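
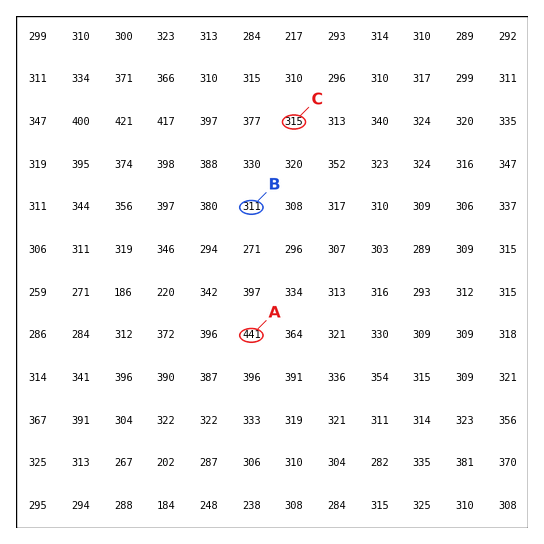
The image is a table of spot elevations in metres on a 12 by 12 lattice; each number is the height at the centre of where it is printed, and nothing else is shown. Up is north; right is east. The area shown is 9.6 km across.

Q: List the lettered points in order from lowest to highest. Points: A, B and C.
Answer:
B C A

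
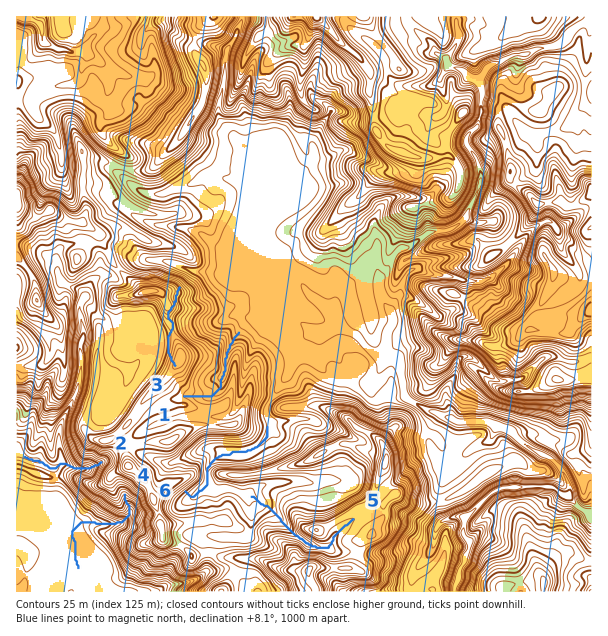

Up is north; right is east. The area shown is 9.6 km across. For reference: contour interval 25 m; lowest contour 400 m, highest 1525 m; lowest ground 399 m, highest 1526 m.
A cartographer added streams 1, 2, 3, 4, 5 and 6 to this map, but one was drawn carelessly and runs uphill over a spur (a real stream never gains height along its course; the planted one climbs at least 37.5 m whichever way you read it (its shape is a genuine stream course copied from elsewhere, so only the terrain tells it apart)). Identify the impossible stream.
3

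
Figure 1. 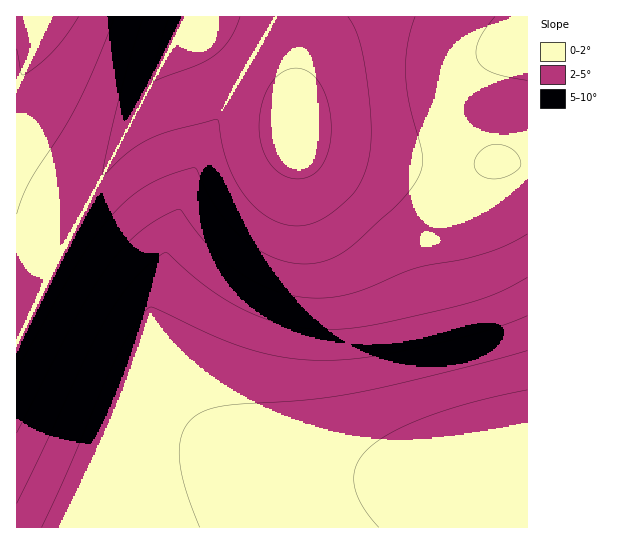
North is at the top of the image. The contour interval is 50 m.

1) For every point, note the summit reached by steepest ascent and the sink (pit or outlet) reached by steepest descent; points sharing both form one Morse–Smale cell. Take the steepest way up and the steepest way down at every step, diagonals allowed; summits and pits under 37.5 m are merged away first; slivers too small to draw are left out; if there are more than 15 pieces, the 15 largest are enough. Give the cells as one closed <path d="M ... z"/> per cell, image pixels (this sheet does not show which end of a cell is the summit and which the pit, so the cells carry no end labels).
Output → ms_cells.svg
<path d="M275 16l-88 0-2 2-169 324 1 186 511-1-1-362-12-1-9-4-41 7-20-2-2 21 0 61 8 47 37 143 13 26 13 9-83 5-68 0-52-5-37-8-39-13-34-19-26-22-14-17-8-16-6-32 2-24 15-60 20-66 33-77z"/><path d="M298 16l-21 0-2 2-58 100-20 43-21 58-27 102-2 24 6 32 8 16 14 17 26 22 34 19 39 13 37 8 52 5 68 0 83-5-13-9-13-26-37-143-8-47 1-81-46-5-59-10-33-10-10-7z"/><path d="M186 16l-170 1 1 324 72-142 79-145z"/><path d="M527 16l-228 0-3 62 0 56 10 7 33 10 68 12 36 2 5-40 4-16 9-22 8-12 17-15 42-22z"/><path d="M527 39l-41 21-17 15-8 12-9 22-4 16-3 40 33 0 19-5 9 0 16 5 6 0z"/>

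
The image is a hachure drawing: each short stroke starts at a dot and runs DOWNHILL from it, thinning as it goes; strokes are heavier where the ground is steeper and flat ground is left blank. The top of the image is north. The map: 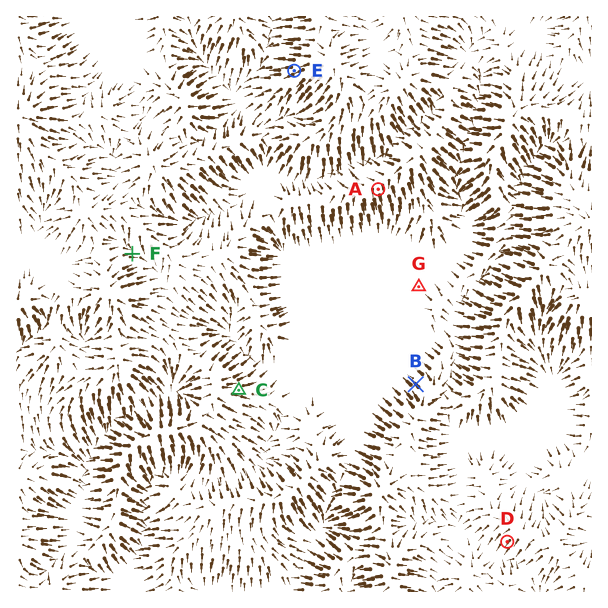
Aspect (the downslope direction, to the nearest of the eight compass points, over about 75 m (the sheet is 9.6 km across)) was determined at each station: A S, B NW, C E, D SW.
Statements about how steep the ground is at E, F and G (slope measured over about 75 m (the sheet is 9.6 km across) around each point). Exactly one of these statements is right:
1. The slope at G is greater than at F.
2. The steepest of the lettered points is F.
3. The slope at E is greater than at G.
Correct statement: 3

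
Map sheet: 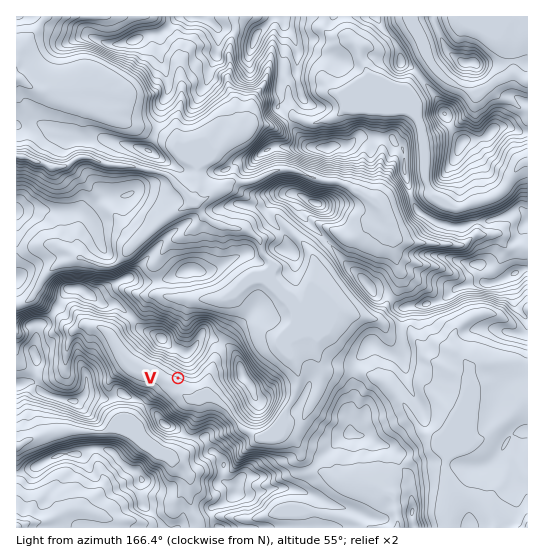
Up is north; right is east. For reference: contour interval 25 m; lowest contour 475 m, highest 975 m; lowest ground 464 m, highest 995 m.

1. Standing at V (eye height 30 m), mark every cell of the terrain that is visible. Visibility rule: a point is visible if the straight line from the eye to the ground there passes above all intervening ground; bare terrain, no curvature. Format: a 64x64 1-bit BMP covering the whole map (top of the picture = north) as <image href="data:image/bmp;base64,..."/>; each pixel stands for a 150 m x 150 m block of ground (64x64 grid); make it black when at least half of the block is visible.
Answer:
<image width="64" height="64" href="data:image/bmp;base64,Qk0+AgAAAAAAAD4AAAAoAAAAQAAAAEAAAAABAAEAAAAAAAACAAATCwAAEwsAAAIAAAAAAAAA////AAAAAAAAAAAAAABAAAAAAAAAAAAAAAAAAABwAAAAAAAAAIAAAAAAAAAEAAAAAAAAAAgAAAAAAAAACAAAAAAAAAwYAAAAAAAAB4gAAAAAAAAD4AAAAAAAAAAAAAAAAAADAAAAAAAAAAfAAAAAAAAAP9gAAAAAAAB//AAAAAAAAP/8AAAAAAAD//wAAAAAAEf/+AAAAAAAf/xwAAAAAAB//DAAAAAAAP/8EAAAAAAA//gAAAAAAAC4YAAAAAAAGLAAAAAAAAAcIAAAAAAAAB+AAAAAAAAAD4AAAAAAAAAHgAAAAAAAAAOAAAAAAAAAAgAAAAAAAAAAAAAAAAAAAAAAAAAAAAAAAAAAAAAAAAAAAAAAAAAAAAAAAAAAAAAAAAAAAAAAAAAAAAAAAAAAAAAAAAAAAAAAAAAAAAAAAAAAAAAAAAAAAAAAAAAAAAAAAAAAAAAAAAAAAAAAAAAAAAAAAAAAAAAAAAAAAAAAAAAAAAAAAAAAAAAAAAAAAAAAAAAAAAAAAAAAAAAAAAAAAAAAAAAAAAAAAAAAAAAAAAAAAAAAAAAAAAAAAAAAAAAAAAAAAAAAAAAAAAAAAAAAAAAAAAAAAAAAAAAAAAAAAAAAAAAAAAAAAAAAAAAAAAAAAAAAAAAAAAAAAAAAAAAAAAAAAAAAAAAAAAAAAAAAAAAAAAAAAAAAAA=="/>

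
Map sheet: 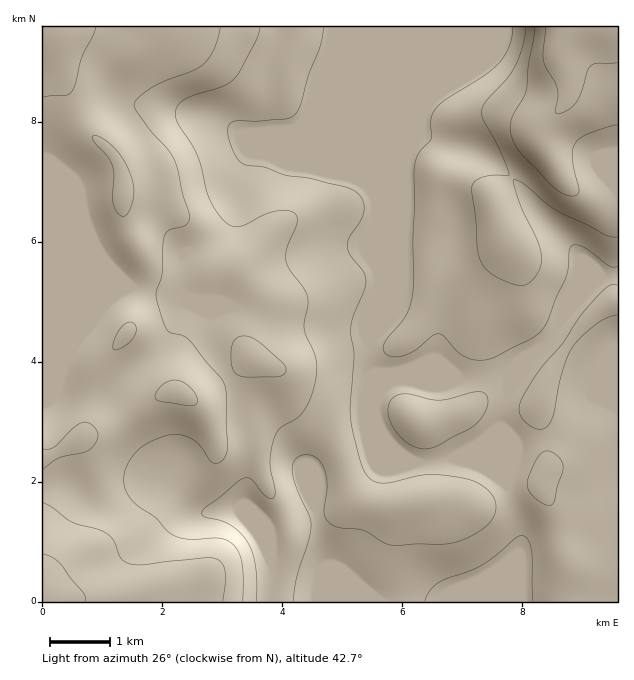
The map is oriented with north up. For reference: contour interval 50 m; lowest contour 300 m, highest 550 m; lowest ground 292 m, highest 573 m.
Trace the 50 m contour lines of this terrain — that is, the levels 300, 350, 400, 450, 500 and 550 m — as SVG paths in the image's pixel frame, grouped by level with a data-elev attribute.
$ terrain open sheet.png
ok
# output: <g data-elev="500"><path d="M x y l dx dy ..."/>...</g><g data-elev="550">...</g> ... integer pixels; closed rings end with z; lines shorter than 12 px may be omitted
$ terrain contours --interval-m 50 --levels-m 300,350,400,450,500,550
<g data-elev="300"><path d="M425 601l5-10 7-8 44-17 15-11 19-17 6-2 6 3 4 10 2 52"/></g><g data-elev="350"><path d="M293 601l4-24 11-34 3-17-2-10-11-25-5-16 0-12 6-7 8-1 7 1 5 4 5 8 3 18-3 27 4 9 10 5 26 4 25 14 53-1 18-3 15-7 12-8 6-9 3-9-1-9-7-9-9-6-12-5-22-4-17 0-46 8-9-2-6-6-5-10-7-24-4-18-1-14 4-54-3-28 3-12 11-26 1-9-3-9-13-16-3-9 3-9 13-21 1-8-1-7-7-9-10-5-38-9-22-3-23-8-19-3-8-7-5-12-3-15 0-4 4-4 6-1 19 0 29-2 6-2 4-4 5-10 8-30 11-25 4-21"/><path d="M547 505l4 0 3-4 9-33-1-6-3-5-6-4-6-2-6 3-5 6-7 16-2 8 2 6 3 5 7 6z"/><path d="M419 448l8 1 9-2 39-22 7-8 5-9 1-8-2-6-5-2-6 0-35 8-10-1-23-5-7 0-6 3-4 5-2 7 4 15 5 9 7 8 8 5z"/><path d="M617 285l-4-1-5 2-18 18-12 15-15 24-28 34-12 19-4 10 1 9 7 9 12 5 5 0 4-4 6-11 9-44 8-21 10-12 16-13 10-6 10-3"/><path d="M513 27l-4 19-10 17-16 13-40 26-7 6-4 7-1 8 0 15-13 16-4 14-1 75 1 37-2 20-7 18-20 24-1 9 2 3 5 2 13-1 13-6 16-13 6-2 4 2 14 15 9 6 13 3 14-2 39-20 12-10 22-52 3-25 3-5 5-1 6 2 25 18 5 2 4-1"/></g><g data-elev="400"><path d="M256 601l1-19-2-17-3-13-5-11-8-9-9-7-9-4-16-4-2-1-1-3 4-6 32-25 7-4 8 3 13 16 5 2 3-1 1-8-5-28 4-24 7-11 14-7 7-6 5-9 5-12 4-15 1-12-2-12-11-26 4-30-5-10-14-20-3-10 1-11 9-21 1-7-4-7-10-2-17 4-25 12-8 0-7-4-9-9-7-12-12-44-7-13-13-20-3-10 3-8 7-7 37-12 12-8 6-9 15-28 5-15"/><path d="M526 27l-3 19-8 21-9 12-19 21-5 11 1 9 16 28 10 26-1 2-15-1-11 2-7 4-3 5 5 61 4 14 4 7 8 7 12 6 13 4 6 0 5-2 6-6 4-7 3-11-2-12-20-43-6-20 0-4 10 4 21 19 14 9 48 24 10 1"/></g><g data-elev="450"><path d="M243 601l-1-37-3-11-6-8-12-6-33 0-9-1-7-4-17-17-23-16-6-9-2-11 3-15 8-13 12-9 17-8 14-2 13 5 9 6 9 15 5 3 7-2 4-4 2-6 0-54-3-15-36-43-6-4-10-2-5-3-10-27-1-11 6-18 1-28 2-11 4-5 17-5 3-5 0-4-7-23-5-25-4-10-6-9-20-23-11-15-2-6 5-8 14-10 14-7 26-9 10-7 11-15 6-22"/><path d="M241 376l37 1 6-3 2-5-3-6-24-21-9-5-8-1-4 1-5 5-2 12 2 16 3 4z"/><path d="M535 27l-7 39-2 25-13 24-3 9 2 15 9 15 35 35 10 6 9 1 3-2 1-4-7-30 0-9 3-7 5-6 7-4 30-9"/></g><g data-elev="500"><path d="M223 601l2-28-2-9-5-4-12-2-63 7-15-2-7-5-7-17-7-7-9-5-25-7-21-15-9-4"/><path d="M43 469l16-11 24-5 6-3 8-9 0-9-6-8-5-2-4 1-9 5-18 19-6 2-6 0"/><path d="M182 405l12 0 3-2 0-3-4-10-11-8-6-2-7 1-8 5-5 7-1 4 2 3z"/><path d="M114 349l2 1 6-2 11-9 3-9-2-6-6-2-7 6-7 12-1 6z"/><path d="M121 216l3 0 3-1 5-13 2-12-3-13-6-14-9-13-12-11-10-4-2 3 1 3 15 16 5 9 1 9-1 27 3 9z"/><path d="M43 97l9-1 13-1 6-3 5-10 6-25 11-21 3-9"/><path d="M545 27l-2 33 3 7 11 21 1 9-3 14 2 3 11-4 9-8 5-11 5-20 4-5 5-3 21 0"/></g><g data-elev="550"><path d="M85 601l0-4-2-5-23-28-8-7-9-3"/></g>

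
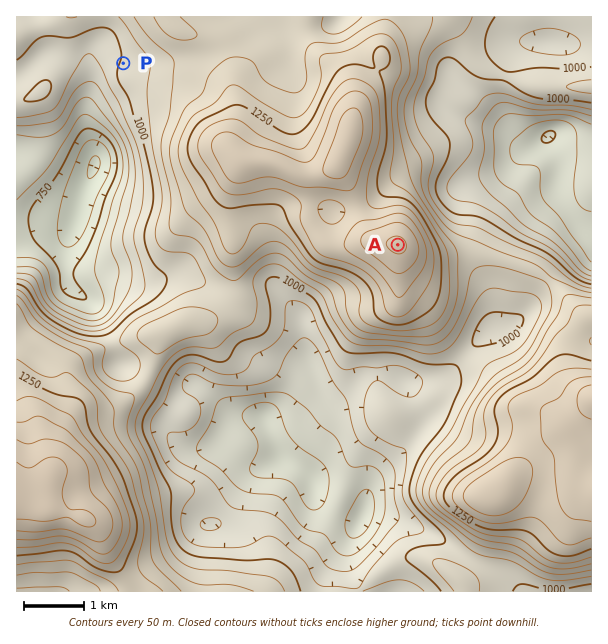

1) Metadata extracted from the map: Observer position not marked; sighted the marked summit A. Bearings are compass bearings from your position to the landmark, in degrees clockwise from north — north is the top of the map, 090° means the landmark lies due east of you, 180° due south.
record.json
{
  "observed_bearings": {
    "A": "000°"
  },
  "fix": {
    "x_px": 398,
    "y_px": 336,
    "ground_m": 1150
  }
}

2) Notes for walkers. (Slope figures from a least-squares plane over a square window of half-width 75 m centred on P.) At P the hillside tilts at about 6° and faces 295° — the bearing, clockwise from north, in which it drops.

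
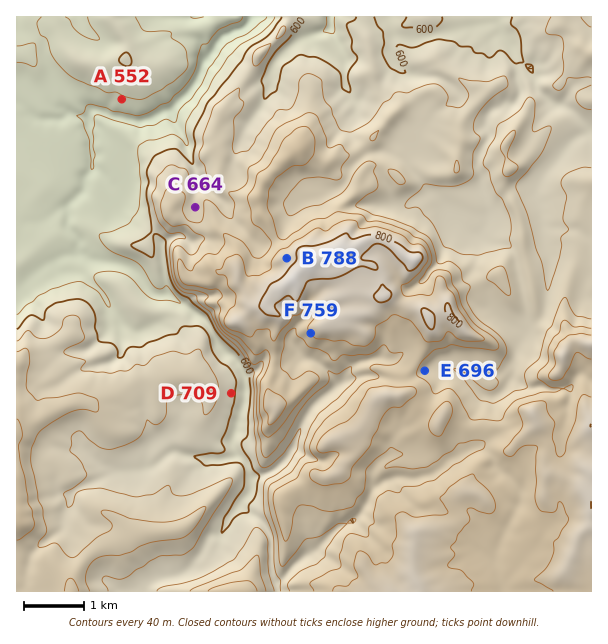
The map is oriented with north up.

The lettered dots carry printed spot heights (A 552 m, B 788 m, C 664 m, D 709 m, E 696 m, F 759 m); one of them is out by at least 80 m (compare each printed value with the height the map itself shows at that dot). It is D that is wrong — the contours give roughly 609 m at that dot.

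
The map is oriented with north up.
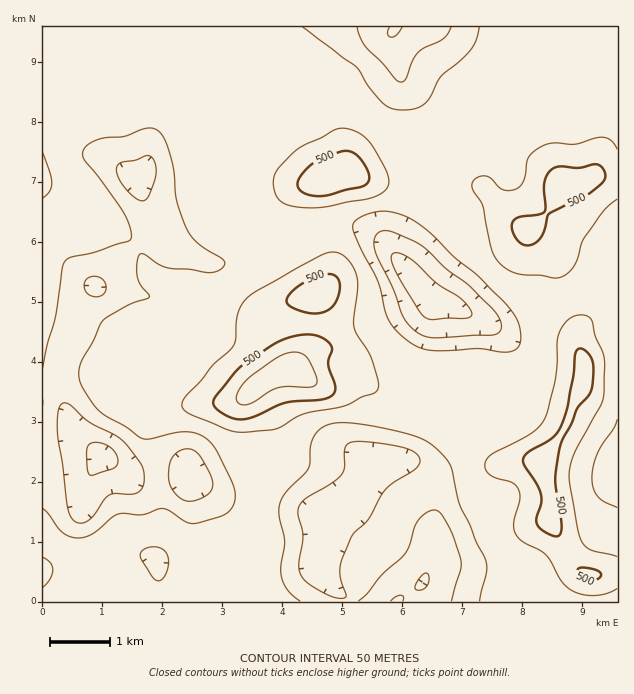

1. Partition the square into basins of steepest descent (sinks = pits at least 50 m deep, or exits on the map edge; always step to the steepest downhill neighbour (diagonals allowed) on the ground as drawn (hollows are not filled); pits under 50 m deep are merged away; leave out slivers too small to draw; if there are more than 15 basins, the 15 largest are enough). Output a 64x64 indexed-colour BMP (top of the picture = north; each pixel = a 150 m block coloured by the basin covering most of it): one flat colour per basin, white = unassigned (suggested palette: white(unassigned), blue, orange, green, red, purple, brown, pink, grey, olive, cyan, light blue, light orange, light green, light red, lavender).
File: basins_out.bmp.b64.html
<image width="64" height="64" href="data:image/bmp;base64,Qk12CAAAAAAAAHYAAAAoAAAAQAAAAEAAAAABAAQAAAAAAAAIAAATCwAAEwsAABAAAAAAAAAA////ALR3HwAOf/8ALKAsACgn1gC9Z5QAS1aMAMJ34wB/f38AIr28AM++FwDox64AeLv/AIrfmACWmP8A1bDFABERERERERERERERMzMzMzMzMzMzMzMzMzMzMyIiIiIiEREREREREREREREzMzMzMzMzMzMzMzMzMzMzMiIiIiIRERERERERERERETMzMzMzMzMzMzMzMzMzMzMzMiIiIhEREREREREREREREzMzMzMzMzMzMzMzMzMzMzMzMmZmERERERERERERERETMzMzMzMzMzMzMzMzMzMzMzM2ZmYREREREREREREREREzMzMzMzMzMzMzMzMzMzMzM2ZmZhERERERERERERERETMzMzMzMzMzMzMzMzMzMzMzZmZmERERERERERERERERMzMzMzMzMzMzMzMzMzMzMzZmZmYREREREREREREREREzMzMzMzMzMzMzMzMzMzMzNmZmZhERERERERERERERETMzMzMzMzMzMzMzMzMzMzM2ZmZmERERERERERERERERMzMzMzMzMzMzMzMzMzMzMzZmZmYREREREREREREREREzMzMzMzMzMzMzMzMzMzMzZmZmZhERERERERERERERETMzMzMzMzMzMzMzMzMzMzNmZmZmEREREREREREREREREzMzMzMzMzMzMzMzMzMzM2ZmZmYRERERERERERERERETMzMzMzMzMzMzMzMzMzMzZmZmZhERERERERERERERERMzMzMzMzMzMzMzMzMyMzJmZmZmEREREREREREREREREzMzMzMzMzMzMzMzMyIiImZmZmYRERERERERERERERETMzMzMzMzMzMzMzMyIiIiJmZmZhERERERERERERERERMzMzMzMzMzMzMzMiIiIiIiZmZmEREREREREREREREREzMzMzMzMzMzMzMiIiIiIiJmZmYRERERERERERERERETMzMzMzMzMzMzMiIiIiIiIiZmZhERERERERERERERETMzMzMzMzMzMzMyIiIiIiIiJmZmERERERERERERERERMzMzMzMzMzIiIiIiIiIiIiImZmYRERERERERERERERMzMzMzMzMyIiIiIiIiIiIiIiJmZhERERERERERERERERMzMzMzMyIiIiIiIiIiIiIiImZmERERERERERERERERETMzMzMyIiIiIiIiIiIiIiIiZmYRERERERERERERERERERMzMzIiIiIiIiIiIiIiIiJmZhEREREREREREREREREREjMyIiIiIiIiIiIiIiIiImZmERERERERERERERERERERIiIiIiIiIiIiIiIiIiIiZmYREREREREREREREREREREiIiIiIiIiIiIiIiIiIiZmZhERERERERERERERERERESIiIiIiIiIiIiIiIiIiJmZmERERERERERERERERERERIiIiIiIiIiIiIiIiIiImZmYRERERERERERERERVREREiIiIiIiIiIiIiIiIiImZmZhERERERERERERFVVVVVESIiIiIiIiIiIiIiIiIiZmZmEREREREREREVVVVVVVVVUiIiIiIiIiIiIiIiIiZmZmYRERERERERVVVVVVVVVVVSIiIiIiIiIiIiIiIiJmZmZhEREREREVVVVVVVVVVVVVIiIiIiIiIiIiIiIiImZmZmEREREREVVVVVVVVVVVVVIiIiIiIiIiIiIiIiIiZmZmYRERERERVVVVVVVVVVVVUiIiIiIiIiIiIiIiIiJmZmZhERERERVVVVVVVVVVVVUiIiIiIiIiIiIiIiIiJmZmZmERERERVVVVVVVVVVVVVSIiIiIiIiIiIiIiIiJmZmZmYRERERVVVVVVVVVVVVVSIiIiIiIiIiIiIiIiJmZmZmZhERERVVVVVVVVVVVVVVIiIiIiIiIiIiIiIiREZmZmZmERERVVVVVVVVVVVVVVUiIiIiIiIiIiIiIiRERGZmZmYREVVVVVVVVVVVVVVVVSIiIiIiIiIiIiIiRERERmZmZhFVVVVVVVVVVVVVVVVVUiIiIiIiJERCIiJERERGZmZmVVVVVVVVVVVVVVVRERERIiIiIkRERERERERERERGZmZVVVVVVVVVVVVVVRERERERIiRERERERERERERERERCIlVVVVVVVVVVVVUREREREREUREREREREREREREREREIiVVVVVVVVVVVVURERERERERREREREREREREREREREIiJVVVVVVVVVVVURERERERERFEREREREREREREREREQiIlVVVVVVVVVVUREREREREREURERERERERERERERERCIiVVVVVVVVVVUREREREREREURERERERERERERERERCIiIlVVVVVVVVVREREREREREUREREREREREREREREREIiIiJVVVVVVVURERERERERERREREREREREREREREREQiIiIiVVVVVVURERERERERERRERERERERERERERERERCIiIiIlVVVVURERERERERERFEREREREREREREREREREQiIiIiJVVVURERERERERERFEREREREREREREREREREREQiIiIlVVVRERERERERERFEREREREREREREREREREREREQiIiVVVRERERERERERRERERERERERERERERERERERERCIiJVVVERERERERERREREREREREREREREREREREREREIiIiVVERERERERERREREREREREREREREREREREREREQiIiIiERERERERERREREREREREREREREREREREREREQiIiIiIRERERERERRERERERERERERERERERERERERERC"/>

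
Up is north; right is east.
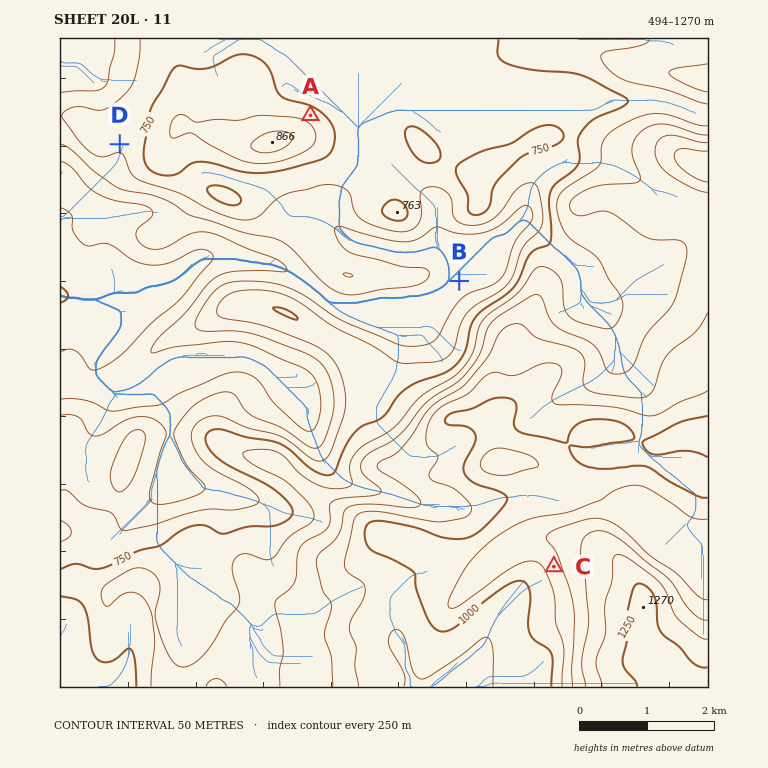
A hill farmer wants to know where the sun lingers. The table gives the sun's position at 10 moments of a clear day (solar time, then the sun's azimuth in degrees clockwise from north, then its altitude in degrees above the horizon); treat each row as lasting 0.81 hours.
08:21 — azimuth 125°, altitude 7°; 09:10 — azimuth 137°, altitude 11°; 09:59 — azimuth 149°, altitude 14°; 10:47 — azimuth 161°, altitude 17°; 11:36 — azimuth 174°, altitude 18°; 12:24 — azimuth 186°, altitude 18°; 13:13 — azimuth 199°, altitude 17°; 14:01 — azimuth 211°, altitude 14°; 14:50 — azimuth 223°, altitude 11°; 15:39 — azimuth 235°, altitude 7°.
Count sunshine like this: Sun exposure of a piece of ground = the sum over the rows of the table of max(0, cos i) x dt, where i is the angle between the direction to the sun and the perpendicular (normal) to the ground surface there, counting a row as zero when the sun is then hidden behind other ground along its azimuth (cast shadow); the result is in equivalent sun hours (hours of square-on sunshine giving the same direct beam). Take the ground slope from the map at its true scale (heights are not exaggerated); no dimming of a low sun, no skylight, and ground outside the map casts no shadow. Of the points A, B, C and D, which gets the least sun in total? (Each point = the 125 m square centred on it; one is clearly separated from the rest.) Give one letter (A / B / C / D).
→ A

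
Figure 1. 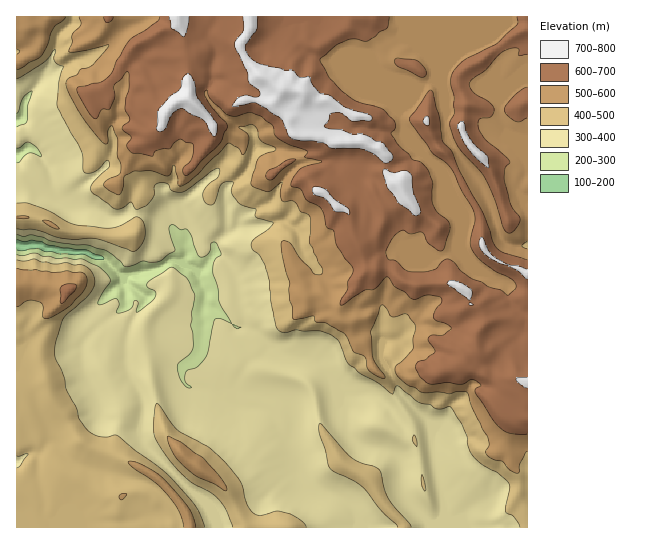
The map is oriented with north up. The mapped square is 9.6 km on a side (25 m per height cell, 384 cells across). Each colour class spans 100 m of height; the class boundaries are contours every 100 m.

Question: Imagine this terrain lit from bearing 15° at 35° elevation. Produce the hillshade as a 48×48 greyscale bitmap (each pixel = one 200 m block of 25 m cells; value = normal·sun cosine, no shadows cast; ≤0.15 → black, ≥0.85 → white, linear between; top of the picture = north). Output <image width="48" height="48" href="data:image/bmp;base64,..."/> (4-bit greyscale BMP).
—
<image width="48" height="48" href="data:image/bmp;base64,Qk32BAAAAAAAAHYAAAAoAAAAMAAAADAAAAABAAQAAAAAAIAEAAATCwAAEwsAABAAAAAAAAAAAAAAABEREQAiIiIAMzMzAERERABVVVUAZmZmAHd3dwCIiIgAmZmZAKqqqgC7u7sAzMzMAN3d3QDu7u4A////AJmZmZiHiZmYzKdrzN7supmGR9yZmZmYeJmZmZiIiZmJ7JZ7zN7bqqmFW9p5mZmYeJmZmYiJmZiN6VObu8y6qphlnLd5mImZiJqZmImqqpjOkya7qrqpmHVHu5eamIiHd6qZmaqqqIzoEWzLqqqZdURquoiqiIhkR7qZqpmIet+QKd3LqqmYdVnMuoipiYYyWImaqIiJzvoTvu26qpmYd63cuXipmWM1iIiZl5vM7qNN/9y6qqmYad26h2mpmGZ3dpiZic7cynXP/cuqqqmXfNqHZ4qpl2dlQ5iYi9y6mXnuy7qqqpmYrbmIipuohVUzRYmHnLqZmYvbqqqqqpmYu5mauZp1VWQmiJmIvKmJqYzKqqqZmZmIqpmqmJUjNlJZmJmKu6mKuYu6mZmZmZh4upmYV0ABETWZiJmKu6iKuZupmZmZiIeKuZdBNBERECaJmZmbupiaqaqpmZmIiJmrqXMShmZ2VUaarJmsupmqqaqZmZmZmqqqmFJKuKq6qYmau5mqqpqqmaqZmZmZqpmIhzN6mqqZq6mqqompmpqqmaqZmZmamGRVUhWamZiKu6mpmoiHiqqqmpmZmZmphkIiEBaIiIiamZmJmoh1R5qqqpmZmqmYdlUzM1iIiHeHd3mZqXd1EmmqqrmJmpiYh2dnd4mYh1V4h3q7qGZnUjery6mZqomYh3eJiZdmdTNWZpzLp4iKuWecupmaqYmYh3eaqphlVFd3et3Khtze79zKeKq7uYmYd3ebqYhnaLy7vuuFRf/////FJXi7l5mHZmiql3eKq7u7zKY1nf///tghI1eYd5hmZnm5dmWKqpmZqoOO/5piAAADRIqYiHiJiJu4dmaYiZmHmXfduwAAFFaJmaqYh2iaqryodmipeIdnmYvYVxFK3czLzKqYdniJiJp3ZGmph2RruZy1iczv7LqGmoiIZol1Z3ZUNHqplkatuYuWuu7sqYUzeHdkZ4hkZnRBJ7yolmq7mIx4usuqh3VGeIYwSJdmQlUjjMuZh5uqmKpJqaqph3irdmIhBpd5ZUdpzKmZeru6mbZLmLqpiHi5VCJHQmd4iYisypmYi93JeoF6mauYiId2Q0dokyZ2vMmahmZVi92miSTLqomId3dGZWZnhxRnmHU0REVYzcpntU3bqYeId2RmZ2VmZlR6dCE1eJm83KdKo726mbiHdjNmeId2VamHQzaZmrqqupVqiMqZiIiHdBZoiIl2WOkhEUiYmZm7ypi7mpiZd3mIYjh3iYqWfcVDNWh3mc7uyprLmaqpl3mYU4mYmJqpvIiod3eJze26qZm6icupqleYacy4iKqqyZmZZ5rM3cqZmZipiamZmyNnnNy4iamauZiHi83dy6mZmIeZmoeZmWMmeauqeZmZqYh4zdzMqZmZmJqpmqmJmYZGZmeal4iYmYd5zLuph4mImquZmrupiGd3l3Z5upiIqoiZiqqpmGd4mqmZmZq6h3eGiphnvLp3mZmpeZqqqXZniZmZmZmap4eEa4hWnNtomZqZiZqqqZdmeZmZmZmZuQ=="/>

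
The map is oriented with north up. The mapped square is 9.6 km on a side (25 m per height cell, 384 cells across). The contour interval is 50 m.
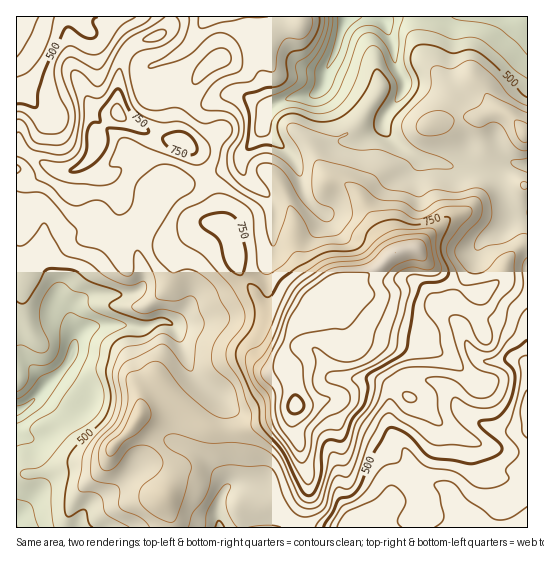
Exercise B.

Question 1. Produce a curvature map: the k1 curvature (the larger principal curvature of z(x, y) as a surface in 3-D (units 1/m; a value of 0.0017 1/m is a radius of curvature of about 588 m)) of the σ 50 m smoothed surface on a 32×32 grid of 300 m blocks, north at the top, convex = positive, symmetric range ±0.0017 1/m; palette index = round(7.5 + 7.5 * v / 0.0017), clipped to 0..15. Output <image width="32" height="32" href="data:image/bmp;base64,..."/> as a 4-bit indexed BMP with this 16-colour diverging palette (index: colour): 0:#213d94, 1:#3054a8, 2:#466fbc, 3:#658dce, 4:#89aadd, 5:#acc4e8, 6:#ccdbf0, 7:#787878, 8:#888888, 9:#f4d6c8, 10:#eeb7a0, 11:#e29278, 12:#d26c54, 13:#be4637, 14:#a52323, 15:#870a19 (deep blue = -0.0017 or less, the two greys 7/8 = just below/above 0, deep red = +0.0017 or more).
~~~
<image width="32" height="32" href="data:image/bmp;base64,Qk12AgAAAAAAAHYAAAAoAAAAIAAAACAAAAABAAQAAAAAAAACAAATCwAAEwsAABAAAAAAAAAAlD0hAKhUMAC8b0YAzo1lAN2qiQDoxKwA8NvMAHh4eACIiIgAyNb0AKC37gB4kuIAVGzSADdGvgAjI6UAGQqHAIiqmZeamYuIiclXmZiYiZiIjHmrq4qLmYv8mYeJiIiImIq5mauamIeL+MuHmYepmaqXrJeJmYiHfvrJiJmIqYmXmq+miYiIh2/I6ImKmZq6h4id+ZeImYivp/iHeprcqcyYdr+Yiqqr3onXeJrKiJqJuHaPqJl3d87by5i7p5q4x6p2rYmYdpm+i8yq2pe7udmKqtuqiIetvXeZh3d6/Nqbt5i5uYia2uqpvcqrzomHnKeauauZmqf5aJmrmamvqamYeJeZeIeYv7mYmnmovJi4eKzeyJiGio6pmYuHiJqHqHiJmNuYiLmL6oq7pnjMmap3mbuLh3rImZ7cqInNm9mYqIi5mYibp3mKq/6f+GfoqIqpqKmYm6h6inav/3V5nsiJiZiKmZqXi4aKmq/peHq4eoiYiLupqYyGaaqG39qJpouHqIiIm6mrmH2Yl6jqi+qZmpd3eap56avKh3iGmY5+/9mpdouorbi6mJmHh4ia/Hf7eJvtt5uYx3eZmIiJjOZ3/Xvd2s2nrbqpiaqYiI7oZev/qKetqNyprIq6qarOqIj79mioiqeaaIrYmph62JiM1/d4q3eau6eYzGuYm5iJr5j2eJ26qcqHmemcqbqHd614+XiJzJqpuIroy5i4h4ebZq/9maqIq8mc2NmHmIiImpmXrribmJvbi5e4h4iZ"/>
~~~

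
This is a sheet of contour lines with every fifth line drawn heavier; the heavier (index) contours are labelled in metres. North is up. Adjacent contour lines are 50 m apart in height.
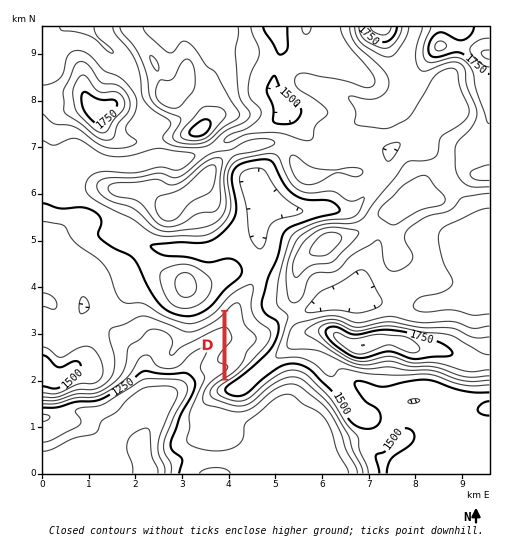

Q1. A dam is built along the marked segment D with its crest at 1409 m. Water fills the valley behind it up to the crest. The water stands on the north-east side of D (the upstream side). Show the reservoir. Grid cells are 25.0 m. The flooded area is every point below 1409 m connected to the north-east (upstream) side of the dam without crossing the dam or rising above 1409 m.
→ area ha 71.5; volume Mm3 20.9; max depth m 70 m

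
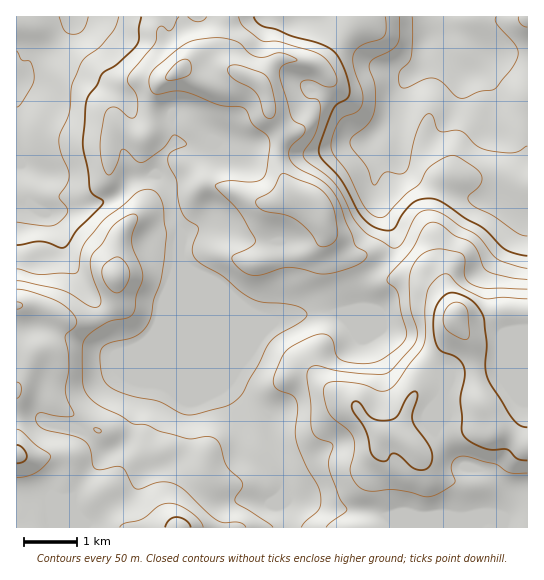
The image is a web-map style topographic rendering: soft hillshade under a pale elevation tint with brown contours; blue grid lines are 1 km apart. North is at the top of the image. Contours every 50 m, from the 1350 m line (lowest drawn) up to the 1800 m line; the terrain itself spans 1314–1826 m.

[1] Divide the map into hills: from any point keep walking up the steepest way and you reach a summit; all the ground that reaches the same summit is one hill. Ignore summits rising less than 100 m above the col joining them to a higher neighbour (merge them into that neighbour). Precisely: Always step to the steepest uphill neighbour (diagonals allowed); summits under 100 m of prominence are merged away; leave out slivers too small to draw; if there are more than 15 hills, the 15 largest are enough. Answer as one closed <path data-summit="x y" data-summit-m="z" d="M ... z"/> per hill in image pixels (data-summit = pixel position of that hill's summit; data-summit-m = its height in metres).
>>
<path data-summit="455 315" data-summit-m="1826" d="M527 16l-202 1 8 12 38 34 40 12-12 19-7 25-23 23 7 24-1 25 6 20 11 19 1 15-6 13-23 23-4 10 0 16-2 2-17 4-26-1-44 9-40-16-26-26-18-11-8-11 2 16 46 109 16 17 19 10 7 8 4 25 11 32 1 15-2 20 6 19 239-1z"/><path data-summit="179 527" data-summit-m="1771" d="M17 156l-1 371 271 1 0-11-4-8 2-20-1-15-11-32-4-25-7-8-19-10-16-17-48-117 1-35-7-13-4-22-6-14-6-6-24 4-4 1-6 9-14 11-36 9-27 4-15-8-6-14-1-21z"/><path data-summit="319 210" data-summit-m="1685" d="M325 16l-251 0-3 10-10 11-18 14 7 4 21 17 28 9 22 12 7 8 3 8 4 4 37 2 3 28-14 14-6 17 12 13 5 26 8 17 0 29 7 9 18 11 26 26 40 16 44-9 26 1 17-4 2-2 0-16 4-10 23-23 6-13-1-15-11-19-6-20 1-25-7-24 23-23 7-25 12-19-40-12-34-30z"/>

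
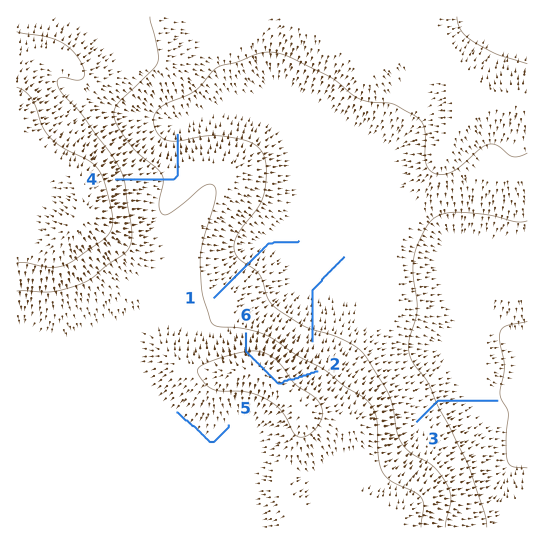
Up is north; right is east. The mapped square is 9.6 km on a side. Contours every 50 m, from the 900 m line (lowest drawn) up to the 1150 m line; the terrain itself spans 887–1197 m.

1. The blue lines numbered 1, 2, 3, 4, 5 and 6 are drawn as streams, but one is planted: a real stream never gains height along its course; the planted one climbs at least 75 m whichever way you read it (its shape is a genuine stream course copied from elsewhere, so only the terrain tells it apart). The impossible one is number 6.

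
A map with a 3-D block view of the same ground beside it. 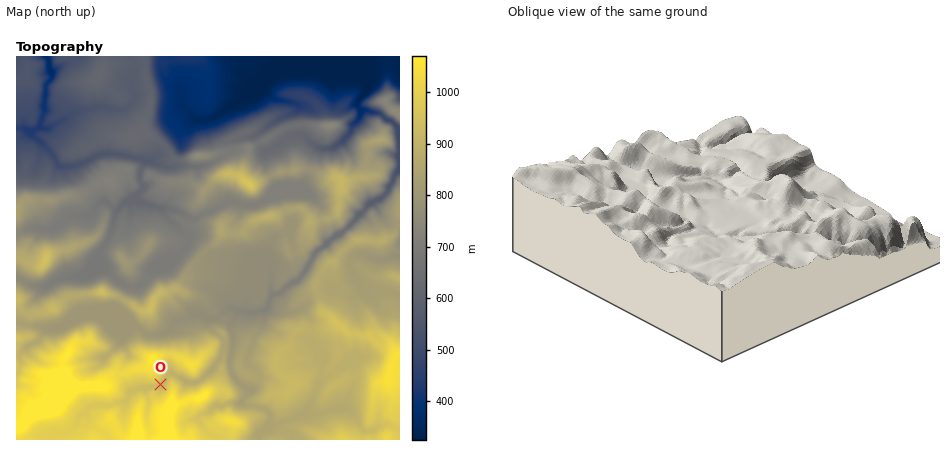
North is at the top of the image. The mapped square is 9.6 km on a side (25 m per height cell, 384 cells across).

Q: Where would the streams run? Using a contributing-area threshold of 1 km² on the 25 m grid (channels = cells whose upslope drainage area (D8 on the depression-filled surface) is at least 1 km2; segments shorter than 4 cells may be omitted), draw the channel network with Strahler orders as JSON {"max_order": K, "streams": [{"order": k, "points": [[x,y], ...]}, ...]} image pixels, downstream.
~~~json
{"max_order": 3, "streams": [{"order": 1, "points": [[378, 428], [374, 430], [364, 432], [360, 428], [356, 416], [348, 410], [346, 408], [336, 408], [318, 414], [300, 414]]}, {"order": 1, "points": [[78, 420], [78, 418], [84, 412], [86, 412], [88, 408], [90, 406], [108, 406], [116, 402], [126, 402], [128, 398], [130, 392], [138, 388], [150, 388], [154, 386], [160, 386], [160, 384], [164, 380], [170, 374], [174, 374], [176, 376], [184, 380], [184, 380], [186, 380], [190, 382], [196, 382], [198, 382], [218, 362], [220, 358], [222, 352], [224, 346], [224, 344], [226, 342], [232, 342]]}, {"order": 1, "points": [[198, 418], [202, 414], [208, 412], [216, 406], [222, 406], [228, 404], [240, 404], [242, 400]]}, {"order": 2, "points": [[300, 414], [298, 416], [290, 418], [288, 420], [286, 420], [276, 426], [272, 426], [270, 422], [270, 414], [266, 410], [264, 408], [254, 406], [246, 406], [242, 404], [242, 400]]}, {"order": 2, "points": [[242, 400], [250, 390], [248, 388], [242, 386], [236, 380], [230, 370], [230, 356], [232, 348], [232, 342]]}, {"order": 2, "points": [[318, 384], [308, 408], [306, 412], [300, 414]]}, {"order": 1, "points": [[316, 362], [318, 366], [320, 370], [318, 384]]}, {"order": 1, "points": [[346, 360], [326, 380], [322, 380], [318, 384]]}, {"order": 1, "points": [[106, 358], [122, 342], [122, 340], [124, 338], [136, 328]]}, {"order": 2, "points": [[232, 342], [232, 334], [230, 330], [230, 324], [240, 312]]}, {"order": 1, "points": [[38, 340], [46, 328], [52, 328], [70, 318], [94, 318], [110, 328], [136, 328]]}, {"order": 1, "points": [[260, 330], [262, 326], [262, 312], [264, 310]]}, {"order": 2, "points": [[136, 328], [138, 328], [144, 332], [148, 334], [162, 334], [168, 332], [176, 322], [190, 318], [194, 314], [198, 314], [206, 318], [216, 318], [228, 308], [232, 308], [236, 312], [240, 312]]}, {"order": 3, "points": [[240, 312], [256, 312], [264, 310]]}, {"order": 3, "points": [[264, 310], [268, 306], [268, 302], [272, 296], [274, 294]]}, {"order": 3, "points": [[274, 294], [282, 292], [290, 284], [296, 282], [306, 270], [314, 254], [320, 248], [326, 246], [338, 232], [344, 230], [366, 210], [368, 206], [372, 202], [382, 198], [388, 190], [390, 186], [392, 182], [396, 174], [400, 170], [400, 148], [398, 148], [398, 138], [396, 124], [392, 122], [386, 120], [380, 114], [372, 112], [368, 110], [362, 110], [360, 110]]}, {"order": 1, "points": [[362, 290], [360, 288], [360, 284], [354, 278], [354, 272], [350, 266], [350, 260], [356, 254], [364, 254], [374, 260], [386, 260], [394, 256], [400, 256]]}, {"order": 1, "points": [[56, 280], [64, 278], [78, 278], [82, 276], [100, 258]]}, {"order": 2, "points": [[100, 258], [100, 250], [110, 236], [116, 214], [120, 208]]}, {"order": 2, "points": [[270, 258], [272, 260], [272, 284], [270, 286], [270, 290], [272, 294], [274, 294]]}, {"order": 1, "points": [[260, 256], [268, 256], [270, 258]]}, {"order": 1, "points": [[170, 254], [180, 252], [186, 246], [188, 242], [188, 238], [174, 224], [172, 222], [166, 218], [160, 208]]}, {"order": 1, "points": [[268, 248], [268, 254], [270, 258]]}, {"order": 1, "points": [[52, 228], [58, 226], [68, 216], [70, 216], [88, 216], [102, 202], [108, 202], [114, 210], [118, 210], [120, 208]]}, {"order": 2, "points": [[160, 208], [154, 206], [148, 204], [138, 198], [142, 192], [142, 188]]}, {"order": 2, "points": [[120, 208], [130, 196], [136, 194], [142, 188]]}, {"order": 1, "points": [[288, 196], [282, 196], [274, 200], [270, 200], [264, 202], [262, 202], [258, 204], [242, 204], [242, 204], [238, 204], [238, 202], [228, 202], [212, 212], [204, 214], [196, 218], [192, 218], [180, 212], [174, 210], [160, 208]]}, {"order": 3, "points": [[142, 188], [142, 182], [140, 180], [140, 174], [144, 166], [144, 162], [140, 158]]}, {"order": 1, "points": [[160, 164], [158, 164], [150, 160], [140, 158]]}, {"order": 3, "points": [[140, 158], [136, 158], [122, 154], [106, 154], [94, 156], [92, 158], [76, 166], [60, 166], [58, 164], [50, 152], [40, 140], [36, 138], [32, 134], [36, 130], [38, 128], [40, 124]]}, {"order": 1, "points": [[280, 142], [292, 136], [302, 134], [306, 138], [312, 144], [320, 148], [330, 148], [334, 148], [342, 142], [350, 132], [352, 124], [360, 118], [360, 110]]}, {"order": 3, "points": [[40, 124], [42, 116], [44, 112], [46, 86], [52, 78], [52, 70], [50, 68], [50, 64], [48, 56], [46, 56]]}, {"order": 2, "points": [[198, 120], [206, 120], [212, 118], [228, 106], [236, 102], [242, 98], [246, 96], [254, 90], [262, 82]]}, {"order": 3, "points": [[360, 110], [358, 106], [358, 102], [366, 92], [368, 88], [368, 84], [368, 76], [366, 74], [356, 74], [350, 70], [344, 64], [332, 60], [330, 58], [320, 56]]}, {"order": 1, "points": [[298, 108], [298, 106], [296, 104], [274, 98], [264, 88], [262, 82]]}, {"order": 1, "points": [[134, 102], [124, 110], [94, 108], [94, 108], [78, 110], [66, 118], [48, 128], [42, 128], [40, 124]]}, {"order": 1, "points": [[182, 96], [182, 104], [182, 106], [198, 120]]}, {"order": 2, "points": [[262, 82], [272, 72], [282, 66], [286, 66], [290, 64], [296, 64], [302, 56]]}]}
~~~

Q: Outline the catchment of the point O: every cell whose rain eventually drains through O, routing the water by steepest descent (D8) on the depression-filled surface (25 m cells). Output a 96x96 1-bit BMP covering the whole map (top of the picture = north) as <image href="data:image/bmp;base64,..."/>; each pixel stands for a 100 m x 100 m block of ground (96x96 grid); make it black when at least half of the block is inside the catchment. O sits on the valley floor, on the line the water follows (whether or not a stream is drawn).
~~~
<image width="96" height="96" href="data:image/bmp;base64,Qk2+BAAAAAAAAD4AAAAoAAAAYAAAAGAAAAABAAEAAAAAAIAEAAATCwAAEwsAAAIAAAAAAAAA////AAAAAAD//////AAAAAAAAAD//////AAAAAAAAAD//////AAAAAAAAAA//////AAAAAAAAAA//////AAAAAAAAAAf/////AAAAAAAAAAP/////AAAAAAAAAAB/////gAAAAAAAAAAf////gAAAAAAAAAAH////AAAAAAAAAAAH///+AAAAAAAAAAAD///8AAAAAAAAAAAB///8AAAAAAAAAAAAH//8AAAAAAAAAAAAAP/8AAAAAAAAAAAAAH/4AAAAAAAAAAAAAD/wAAAAAAAAAAAAAAHwAAAAAAAAAAAAAAAAAAAAAAAAAAAAAAAAAAAAAAAAAAAAAAAAAAAAAAAAAAAAAAAAAAAAAAAAAAAAAAAAAAAAAAAAAAAAAAAAAAAAAAAAAAAAAAAAAAAAAAAAAAAAAAAAAAAAAAAAAAAAAAAAAAAAAAAAAAAAAAAAAAAAAAAAAAAAAAAAAAAAAAAAAAAAAAAAAAAAAAAAAAAAAAAAAAAAAAAAAAAAAAAAAAAAAAAAAAAAAAAAAAAAAAAAAAAAAAAAAAAAAAAAAAAAAAAAAAAAAAAAAAAAAAAAAAAAAAAAAAAAAAAAAAAAAAAAAAAAAAAAAAAAAAAAAAAAAAAAAAAAAAAAAAAAAAAAAAAAAAAAAAAAAAAAAAAAAAAAAAAAAAAAAAAAAAAAAAAAAAAAAAAAAAAAAAAAAAAAAAAAAAAAAAAAAAAAAAAAAAAAAAAAAAAAAAAAAAAAAAAAAAAAAAAAAAAAAAAAAAAAAAAAAAAAAAAAAAAAAAAAAAAAAAAAAAAAAAAAAAAAAAAAAAAAAAAAAAAAAAAAAAAAAAAAAAAAAAAAAAAAAAAAAAAAAAAAAAAAAAAAAAAAAAAAAAAAAAAAAAAAAAAAAAAAAAAAAAAAAAAAAAAAAAAAAAAAAAAAAAAAAAAAAAAAAAAAAAAAAAAAAAAAAAAAAAAAAAAAAAAAAAAAAAAAAAAAAAAAAAAAAAAAAAAAAAAAAAAAAAAAAAAAAAAAAAAAAAAAAAAAAAAAAAAAAAAAAAAAAAAAAAAAAAAAAAAAAAAAAAAAAAAAAAAAAAAAAAAAAAAAAAAAAAAAAAAAAAAAAAAAAAAAAAAAAAAAAAAAAAAAAAAAAAAAAAAAAAAAAAAAAAAAAAAAAAAAAAAAAAAAAAAAAAAAAAAAAAAAAAAAAAAAAAAAAAAAAAAAAAAAAAAAAAAAAAAAAAAAAAAAAAAAAAAAAAAAAAAAAAAAAAAAAAAAAAAAAAAAAAAAAAAAAAAAAAAAAAAAAAAAAAAAAAAAAAAAAAAAAAAAAAAAAAAAAAAAAAAAAAAAAAAAAAAAAAAAAAAAAAAAAAAAAAAAAAAAAAAAAAAAAAAAAAAAAAAAAAAAAAAAAAAAAAAAAAAAAAAAAAAAAAAAAAAAAAAAAAAAAAAAAAAAAAAAAAAAAAAAAAAAAAAAAAAAAAAAAAAAAAAAAAAAAAAAAAAAAAAAAAAAAAAAAAAAAAAAAAAAAAAAAAAAAAAAAAAAAAAAAAAAAAAAAAAAAAAAAAAAAA="/>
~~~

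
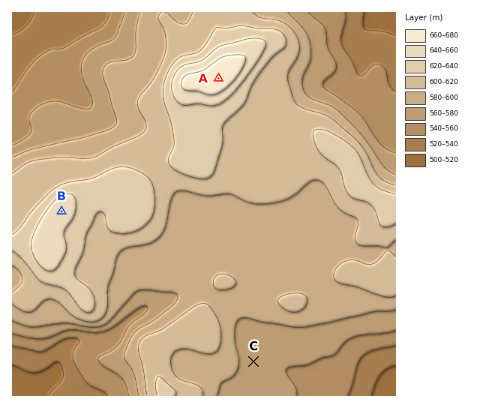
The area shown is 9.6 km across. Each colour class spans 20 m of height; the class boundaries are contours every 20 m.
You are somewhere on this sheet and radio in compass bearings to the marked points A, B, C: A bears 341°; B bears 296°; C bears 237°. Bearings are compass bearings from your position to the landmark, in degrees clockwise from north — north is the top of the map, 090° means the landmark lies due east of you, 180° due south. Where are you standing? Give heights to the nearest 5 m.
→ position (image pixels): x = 304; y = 329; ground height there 580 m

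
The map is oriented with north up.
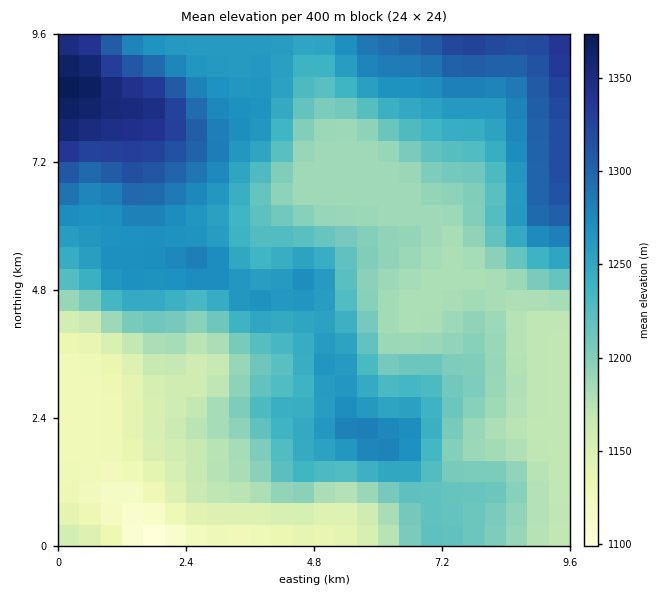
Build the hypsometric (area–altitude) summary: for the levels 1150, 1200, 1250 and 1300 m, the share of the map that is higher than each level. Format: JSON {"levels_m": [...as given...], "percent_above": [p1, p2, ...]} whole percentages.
{"levels_m": [1150, 1200, 1250, 1300], "percent_above": [90, 60, 36, 10]}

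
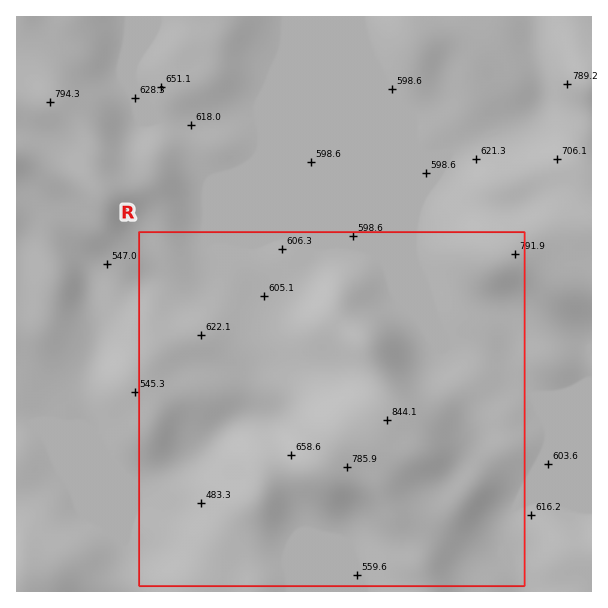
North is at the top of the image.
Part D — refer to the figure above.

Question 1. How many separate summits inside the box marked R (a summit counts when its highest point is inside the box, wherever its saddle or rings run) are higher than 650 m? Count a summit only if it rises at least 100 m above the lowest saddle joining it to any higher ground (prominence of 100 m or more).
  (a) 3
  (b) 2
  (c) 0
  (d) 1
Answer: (d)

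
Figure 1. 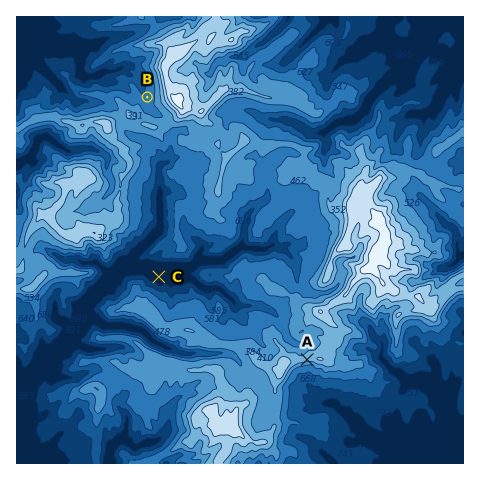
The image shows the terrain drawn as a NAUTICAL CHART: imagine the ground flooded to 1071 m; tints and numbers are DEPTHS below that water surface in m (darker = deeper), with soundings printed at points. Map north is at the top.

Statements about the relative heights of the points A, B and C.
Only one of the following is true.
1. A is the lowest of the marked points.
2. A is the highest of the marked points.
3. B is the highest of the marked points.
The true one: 2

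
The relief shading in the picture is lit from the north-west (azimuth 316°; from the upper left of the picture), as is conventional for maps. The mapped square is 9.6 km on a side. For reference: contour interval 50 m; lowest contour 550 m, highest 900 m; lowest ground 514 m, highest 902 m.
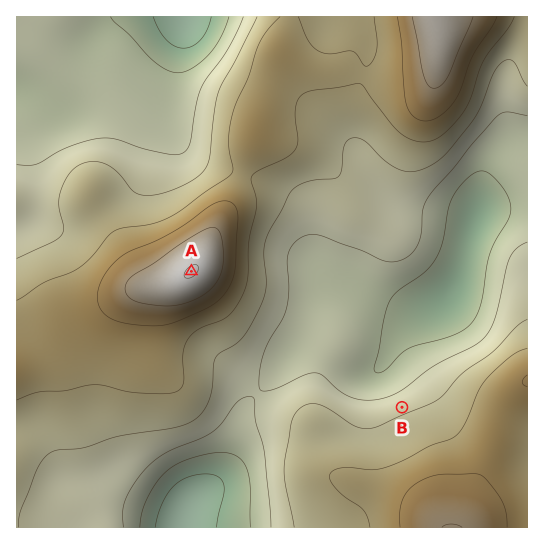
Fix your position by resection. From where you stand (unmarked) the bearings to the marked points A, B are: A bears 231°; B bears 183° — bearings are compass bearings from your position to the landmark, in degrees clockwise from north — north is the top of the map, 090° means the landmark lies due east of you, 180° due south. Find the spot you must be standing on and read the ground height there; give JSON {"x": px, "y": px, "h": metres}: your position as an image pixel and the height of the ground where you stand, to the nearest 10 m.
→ {"x": 419, "y": 87, "h": 830}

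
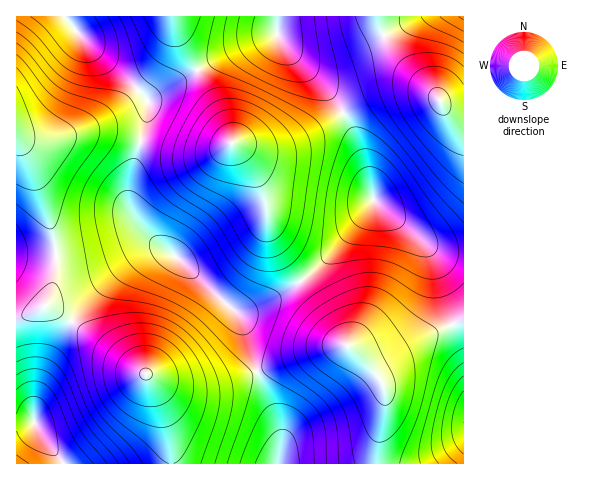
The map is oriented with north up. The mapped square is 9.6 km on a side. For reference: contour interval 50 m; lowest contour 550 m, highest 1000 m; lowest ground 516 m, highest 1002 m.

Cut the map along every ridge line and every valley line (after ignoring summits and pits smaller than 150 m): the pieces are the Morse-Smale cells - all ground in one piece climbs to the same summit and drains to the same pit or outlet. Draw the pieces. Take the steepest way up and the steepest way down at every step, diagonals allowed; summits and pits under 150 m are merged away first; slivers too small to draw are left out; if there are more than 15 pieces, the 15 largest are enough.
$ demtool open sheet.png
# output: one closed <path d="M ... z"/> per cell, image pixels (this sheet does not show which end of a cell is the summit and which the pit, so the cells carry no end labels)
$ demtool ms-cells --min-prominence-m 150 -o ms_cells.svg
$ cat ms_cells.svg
<path d="M64 16l-48 1 0 301 6-1 21-11 5 0 25 16 56 42 16 9 10 17 8 22 6 25 3 27 106 0 3-12-1-26-22-52-18-56-61-59-26-19-13-15-10-16-1-24 17-60 2-24-18-20-28-23-22-22z"/><path d="M173 16l-108 1 15 19 22 22 28 23 18 20-2 24-17 60 0 19 6 14 18 22 26 19 50 47 13 6 32-14 27-17-18-24-11-21-4-11-2-23-6-19-15-26-13-14-15-39-35-61z"/><path d="M48 306l-5 0-27 13 0 144 155 1 0-11-6-33-17-44-75-54z"/><path d="M301 282l-48 27-11 3-7 0 7 10 16 52 22 52 1 26-3 11 98 1 2-24 7-33-1-21-16-22-24-21z"/><path d="M374 200l-7 11-38 46-28 24 43 62 28 21 10-3 27-16 55-26 0-66-19-1-14-5z"/><path d="M417 91l-33 2-31 14-9 5 0 3 16 33 14 53 57 46 14 5 18 1 1-137-10-2-8-5-11-13z"/><path d="M277 16l-103 1 2 12 6 14 35 61 15 39 25 4 27-3 29-12 30-19-19-26-42-44-5-8z"/><path d="M343 113l-30 19-29 12-27 3-24-3 12 13 15 26 6 19 2 23 4 11 28 45 29-24 38-46 7-11-14-52z"/><path d="M463 319l-54 26-27 16-7 3-9-2 14 17 5 12 0 16-9 41 1 16 87-1z"/><path d="M377 16l-100 1 0 18 5 8 42 44 19 26 28-15 18-6 28-1 19 5-43-46-12-19z"/><path d="M463 16l-85 1 3 14 15 24 40 40 10 14 13 6 5 0z"/>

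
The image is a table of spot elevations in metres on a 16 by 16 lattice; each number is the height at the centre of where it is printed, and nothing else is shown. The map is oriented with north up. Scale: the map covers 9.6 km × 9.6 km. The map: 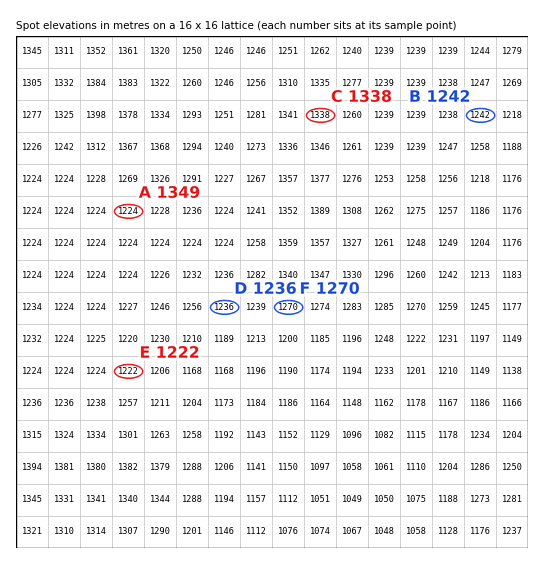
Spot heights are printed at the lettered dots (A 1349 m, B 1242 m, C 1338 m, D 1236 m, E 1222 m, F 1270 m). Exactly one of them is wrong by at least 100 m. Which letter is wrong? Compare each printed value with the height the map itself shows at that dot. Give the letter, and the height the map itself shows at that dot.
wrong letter A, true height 1224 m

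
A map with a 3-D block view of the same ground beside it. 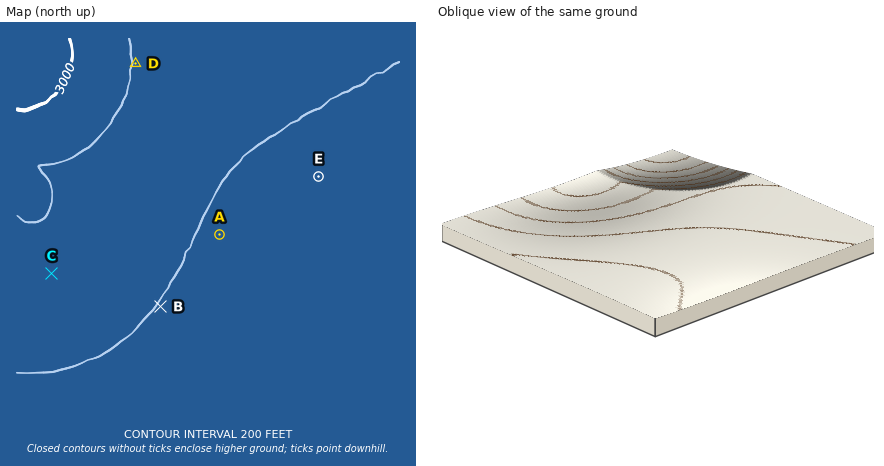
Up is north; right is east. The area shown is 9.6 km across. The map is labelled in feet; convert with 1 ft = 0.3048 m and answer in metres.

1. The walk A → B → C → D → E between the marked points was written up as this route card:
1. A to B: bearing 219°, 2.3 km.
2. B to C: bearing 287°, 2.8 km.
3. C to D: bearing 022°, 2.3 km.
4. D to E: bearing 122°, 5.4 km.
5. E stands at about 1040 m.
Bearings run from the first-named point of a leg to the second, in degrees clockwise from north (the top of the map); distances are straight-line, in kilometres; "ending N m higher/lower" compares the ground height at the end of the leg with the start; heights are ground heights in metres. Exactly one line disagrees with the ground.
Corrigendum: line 3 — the distance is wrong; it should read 5.7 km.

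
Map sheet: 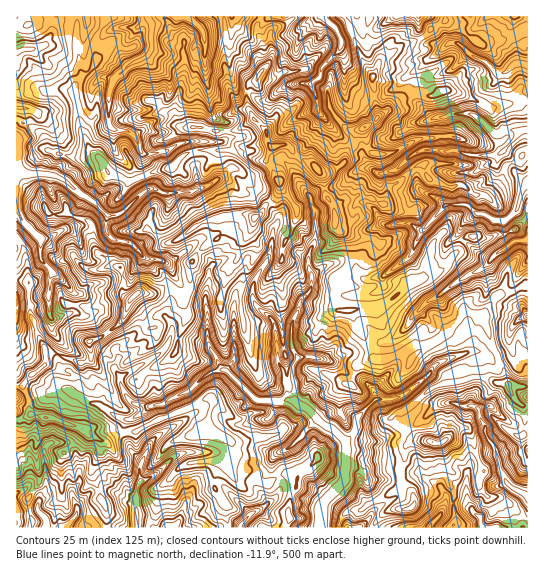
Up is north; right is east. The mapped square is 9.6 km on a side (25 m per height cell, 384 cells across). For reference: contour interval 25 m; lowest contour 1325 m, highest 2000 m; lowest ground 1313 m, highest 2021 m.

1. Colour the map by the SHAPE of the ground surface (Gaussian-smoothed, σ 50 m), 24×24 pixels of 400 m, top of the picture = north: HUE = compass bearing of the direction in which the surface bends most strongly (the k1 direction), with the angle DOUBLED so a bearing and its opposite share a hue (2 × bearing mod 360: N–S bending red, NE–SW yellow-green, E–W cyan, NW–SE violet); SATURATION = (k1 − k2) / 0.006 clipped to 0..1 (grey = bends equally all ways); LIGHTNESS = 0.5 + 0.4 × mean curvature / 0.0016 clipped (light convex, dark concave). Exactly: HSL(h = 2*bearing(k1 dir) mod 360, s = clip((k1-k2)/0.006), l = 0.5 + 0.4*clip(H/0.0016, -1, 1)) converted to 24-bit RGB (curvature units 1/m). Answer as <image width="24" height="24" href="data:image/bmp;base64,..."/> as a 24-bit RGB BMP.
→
<image width="24" height="24" href="data:image/bmp;base64,Qk32BgAAAAAAADYAAAAoAAAAGAAAABgAAAABABgAAAAAAMAGAAATCwAAEwsAAAAAAAAAAAAAsNE5myeBGm5TqF9cuNKTJCRq0JqIKmRasnxOvLJpDn+gIuGl69LHFq+wIC5d+NDpG7ku1kZ82thcE2Fh1eahVBNKoMZgjMS038VDOG2ZoSa6fc1zrJROFhtW5cDLWKSfP2CDqMqDvz1+RZmwlcc8u0hQJFBDNW9T4oDcundi2tOgc0Wji88/KirQbdiycRs7Tca/lDXGSKtAw6tik1FTD4GcMasA56LKRoaLq6log6eKaqOykn6+246wX7SEH0ZUhDomrLNso59Ld0dVpLVrTth1TReKyGx/vMFXI3mZy2unnbdCpeC+ixyIgTjyEYEsvKctnqZdlZ9/jnU8Bi0JxnC079zsIR5VanmpqYmDt0yGyI1xTa1VXtRuJAgrzuSRtIZgjD03bNTRwuTmhGi6w4/iGo+tLLtCuKDGgbWmUqFpaGjT8tnwAbF4ZB4dF5I0lUOEf7NfTbGOaWzR56/nNDHWcx+6vOWn57CkiLHbV49WfGFDk0szS4gNKYMGrYbuvWXHm7Z6Zr7ZoSACo7coVxs0hTpI2bw2BI9JoIPd4qTQMH4xb10bMwAajt0Wv9ucytxaSmdDalFFlm1jVsJ2ynnDuYrHJmIOCWUx7eTeLAce3bRXMLiphB2Zf8myucPgkw2i2dYQADMG9JrTs6DZO1zEkbTdpum/kkq90WanbV/Gltp+VCyCacAuwl3Aw5eZVZnTR0oAWCK7yujAVguDOvHzkBXIv19dronIQam75sPPBDIZtaJIjXyugrNdc0g1YkBxnOmjgR1/+NLTLmhnrnRWRbM+z81hXJM4/DpXCGmgvMCVAAGT0x9DPamKaYxReKVoUo6EtIqvvpDKTZ17XXhHhcB2hU+re+JOKRZgZ8VkZVw38JjNOppqm7qBsj2JMTeo4OqWGJfiu120ADqAYnrPtHyWaZx/jXpkkqN4KX5kuFmcroKidHaUtbV8Ipsk0vFNJA1RcuGWoUNvQ1J69NHVV6KkaqqlOByB4+WkKsNPWhFL5eK9AyswwqCVd4+obIKqxI20b45ED1set4i9d5i9xX2bhzqZ3/TXC0qhfxgneag/SaUzVd6AwWfLnUW7yUZOxr5QtpBTJhbJo7ZfDTp0xceUlZ6Bj6RLK4CT2K3V0JjKCDUQe6Usx2SmbXDNvNt0UQB4p+jfeGXm1uv1cRjBcTQHPnMT2JKWNYN5tFtWCnV39+TMIQ5il8s/mI5NqIKPR5cuEGxZyKmK26TWLq5TCjEg8ai93MJWBi0NupknwfGYMwAbtABdm+3o1arnM65dd2SqtIepQK6+6XNjHnaJ1C13f8GXVrOpy8DmE1Wn7a6uIrC08MTvgnjyIaQAQgs6xuTuP+3j1u+4ADMckDq3y9mAPk5zxJDUrJrLe4fI5qLDJ1FhhOe7Kb/BrW6yvD5ldnsQ+lATATIe9Li2XkcGMiYE+qIxNWSiXND45YtBLQYJ7/5xATIRzJYAMUQDL1gTpntqeG1EdyxKned/UQ1SkueGhFeqUnLGy4ixRpI9qApPZnsFZuHwz+rvJmSNPnMlU0APThMjjcbEteDmwpPpj3Tr2+XwfFPYEWIaiFw+bXcv5+OpZTWFyO7TImw5f2QjFHYI6VrknObDEds5Wt8frUFrkUNWhlC9xs7pWmjNstrIdyyuF93Be4kP0c8NmG7VuofNaHDBspHhXFbHhN7Ne0Z/3Y64QWLM3cfxAIArsp0CnTwA0JsAKIJi1pvFQaZ3pXlRfkxbo89yURIkYRIMcG7n3HLsE/JCFq/sqzVooOiQKJReslN8fTaG1kzN4I2VGkQXL+ebvrjz1db2oZnagh9ESnAxfmYvWFkxjLRyz7uGFRR/3nvhPdKZZ7Z+rq5vUAxZfeR7S7+X14fGb9dOoACyN29zyble0qHhqEKLTk4WQlYTaBEfqcPYgoOsiojFk5nGosebocc8GT12j8bHsaLO0jlUNHKTWDKl42w00LM9DDYJVzoC/uuGMS1yzq5tMnZLm2yvmprRvbrdZKm2WG+TtYawU5Cgfk5vmoluwnWQNoxAKHAhZTdMy8F5IB5rwMZyMmeW9tnVS1zm8tL5AJVEQxJe4uq0nFZtPXxHj65BiNAzwVmLdVAfVm4yYHE0RX9Im6JuZmedv4y9j6PcIC9kx9SNFh5nrrtwQnuVssdXymtbIZur75D5BQVZSrZkypqvooO+SoMpZT0VzyM1lrHMaGajsKnCYXapn7GPbEuUw7JMWK86NUiAichmVxM/lNKBNDNoocdt21NLGXIfXQkkQOlTsqteQKiJezqt5HytoLrWTK2JfYKalWaw"/>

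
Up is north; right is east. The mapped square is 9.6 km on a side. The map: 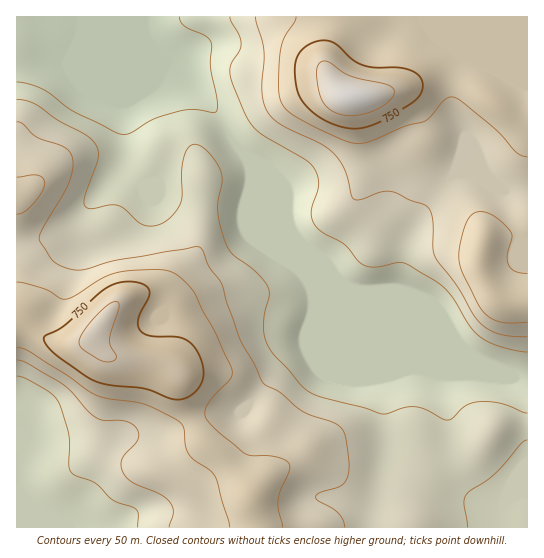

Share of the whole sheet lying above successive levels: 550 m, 93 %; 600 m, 66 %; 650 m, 44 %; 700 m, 23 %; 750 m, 7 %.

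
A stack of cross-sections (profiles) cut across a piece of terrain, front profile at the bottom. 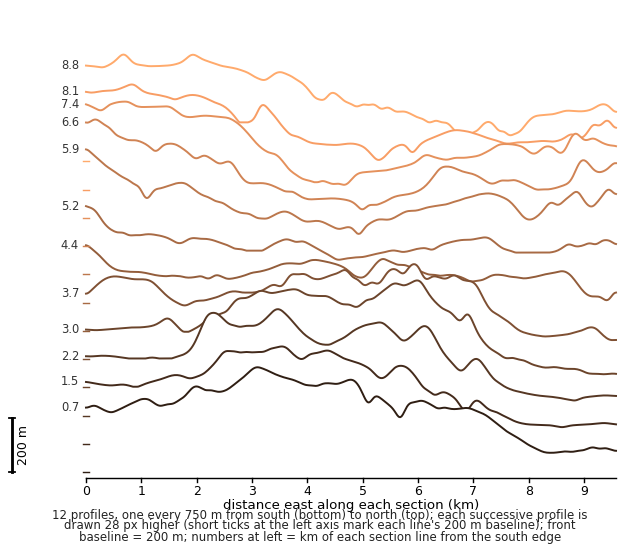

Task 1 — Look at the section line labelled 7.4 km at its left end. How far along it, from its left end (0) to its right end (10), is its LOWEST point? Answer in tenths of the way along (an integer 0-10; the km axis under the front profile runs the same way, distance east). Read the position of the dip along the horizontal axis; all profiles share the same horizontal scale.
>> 5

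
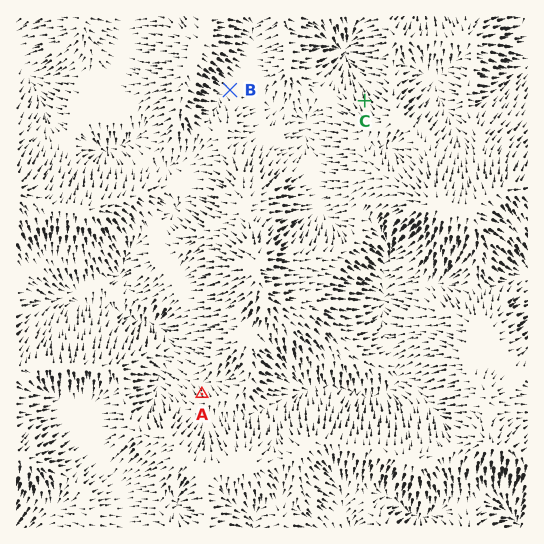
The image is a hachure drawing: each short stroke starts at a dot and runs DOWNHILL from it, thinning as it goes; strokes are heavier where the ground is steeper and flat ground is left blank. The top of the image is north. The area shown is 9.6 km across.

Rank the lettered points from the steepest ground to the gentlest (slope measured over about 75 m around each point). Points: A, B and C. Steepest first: C A B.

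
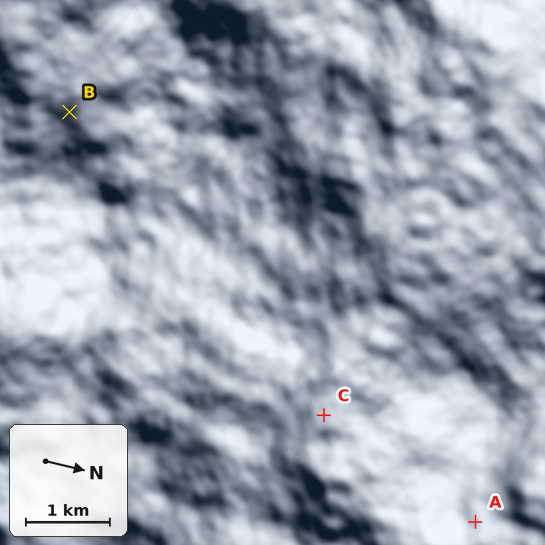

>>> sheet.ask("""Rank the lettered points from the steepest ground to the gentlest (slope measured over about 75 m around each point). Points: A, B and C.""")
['B', 'A', 'C']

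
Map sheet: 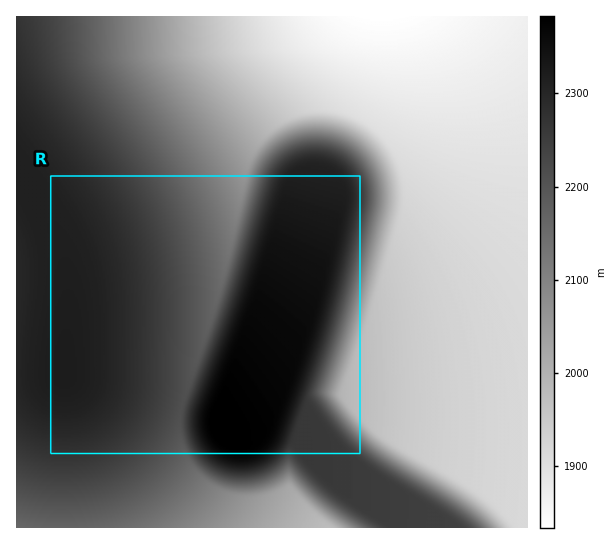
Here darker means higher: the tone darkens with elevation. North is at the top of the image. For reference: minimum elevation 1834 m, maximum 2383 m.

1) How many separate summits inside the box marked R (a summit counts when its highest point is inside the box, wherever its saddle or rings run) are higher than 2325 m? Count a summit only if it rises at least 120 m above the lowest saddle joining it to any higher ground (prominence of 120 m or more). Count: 1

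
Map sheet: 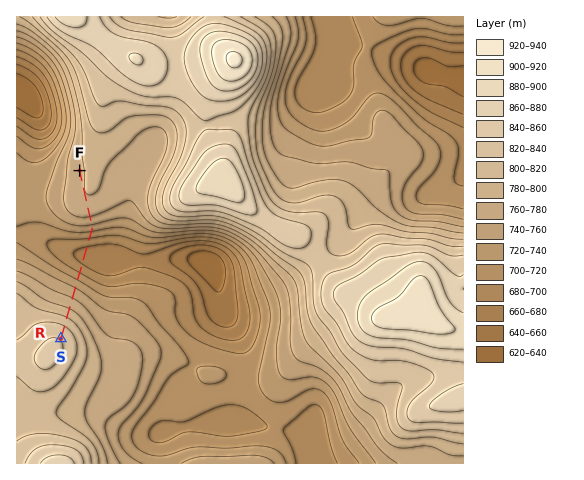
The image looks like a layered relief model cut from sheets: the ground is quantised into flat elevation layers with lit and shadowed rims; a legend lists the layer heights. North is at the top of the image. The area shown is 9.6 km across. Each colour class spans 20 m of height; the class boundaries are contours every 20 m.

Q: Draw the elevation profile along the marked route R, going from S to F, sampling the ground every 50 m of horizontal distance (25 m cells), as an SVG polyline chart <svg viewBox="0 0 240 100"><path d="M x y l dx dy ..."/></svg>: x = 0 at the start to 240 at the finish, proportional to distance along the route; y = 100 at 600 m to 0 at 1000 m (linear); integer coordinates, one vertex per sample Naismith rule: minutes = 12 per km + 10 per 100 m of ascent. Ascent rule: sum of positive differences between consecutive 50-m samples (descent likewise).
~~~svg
<svg viewBox="0 0 240 100"><path d="M0 40l3 1 3 1 4 0 3 1 3 1 3 2 4 1 3 1 3 1 3 2 3 1 4 1 3 2 3 1 3 1 4 1 3 1 3 1 3 1 3 1 4 1 3 1 3 2 3 1 4 1 3 2 3 1 3 2 3 1 4 2 3 1 3 2 3 1 4 1 3 0 3 1 3 0 3 0 4-1 3 0 3-1 3-1 4-1 3-2 3-1 3-2 3-2 4-1 3-2 3-2 3-1 4-2 3-1 3-2 3-1 3-1 4 0 3-1 3-1 3 0 4 0 3-1 3 0 3 0 3 0 4 0 3 0 3 0 3 0 4 0 3 1 3 0 3 0 3 0 2 0"/></svg>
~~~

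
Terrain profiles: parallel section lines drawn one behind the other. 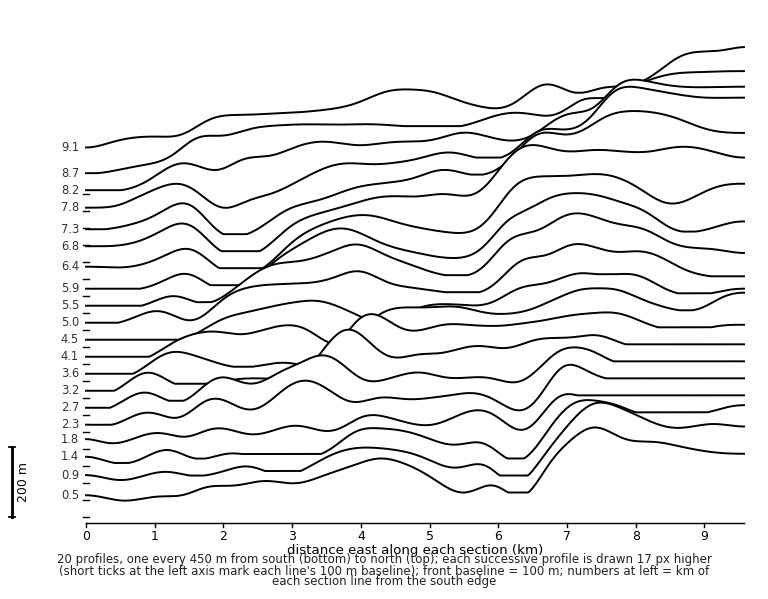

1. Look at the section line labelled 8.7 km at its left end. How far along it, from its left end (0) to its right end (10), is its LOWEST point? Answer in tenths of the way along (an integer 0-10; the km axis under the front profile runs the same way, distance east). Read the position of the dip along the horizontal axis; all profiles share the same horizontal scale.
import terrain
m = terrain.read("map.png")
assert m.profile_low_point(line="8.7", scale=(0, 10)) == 0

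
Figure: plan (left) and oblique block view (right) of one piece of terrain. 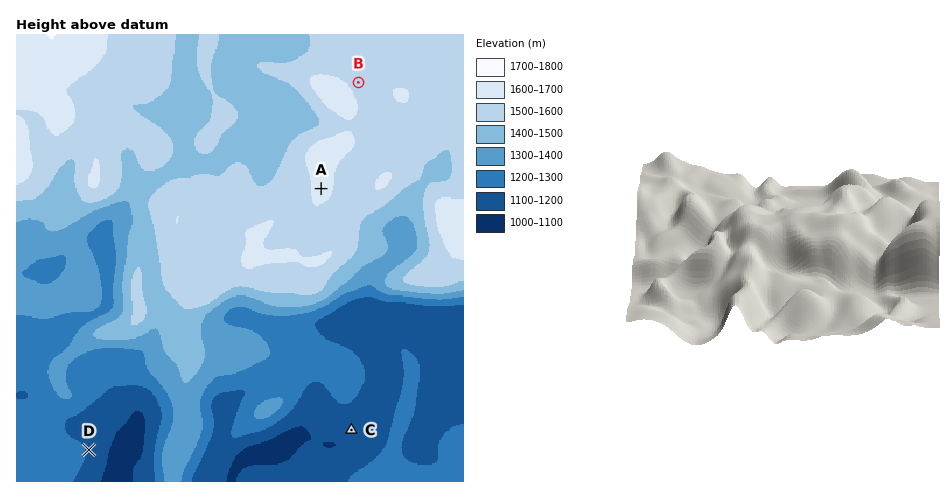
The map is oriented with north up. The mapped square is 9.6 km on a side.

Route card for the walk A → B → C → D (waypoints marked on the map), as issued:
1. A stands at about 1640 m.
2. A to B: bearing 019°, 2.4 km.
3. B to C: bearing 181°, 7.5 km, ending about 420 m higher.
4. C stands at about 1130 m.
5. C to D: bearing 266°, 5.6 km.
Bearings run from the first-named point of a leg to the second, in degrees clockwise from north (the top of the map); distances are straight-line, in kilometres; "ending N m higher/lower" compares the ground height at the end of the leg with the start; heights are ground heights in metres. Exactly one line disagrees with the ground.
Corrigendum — Line 3: it should read "ending about 420 m lower".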